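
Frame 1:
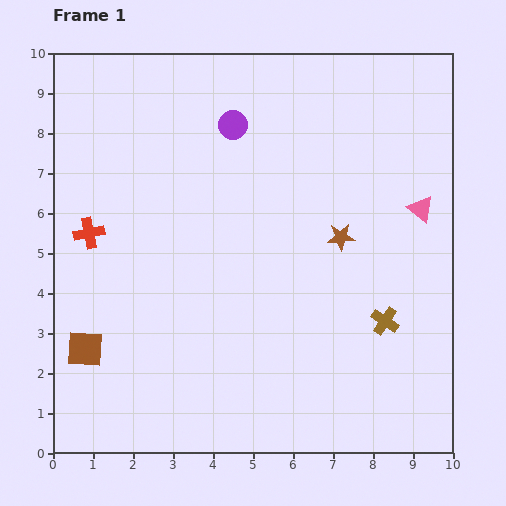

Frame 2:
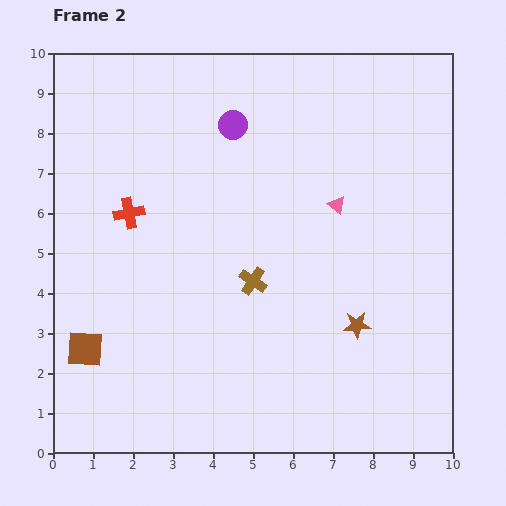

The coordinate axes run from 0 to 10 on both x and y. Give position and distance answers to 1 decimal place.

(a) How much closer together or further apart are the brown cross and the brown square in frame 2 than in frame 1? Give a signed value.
-3.0

Distance in frame 1: 7.5. Distance in frame 2: 4.5.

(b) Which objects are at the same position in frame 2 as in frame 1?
the purple circle, the brown square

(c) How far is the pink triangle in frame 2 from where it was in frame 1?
2.1

The pink triangle moved from (9.2, 6.1) to (7.1, 6.2), a distance of √(2.1² + 0.1²) ≈ 2.1.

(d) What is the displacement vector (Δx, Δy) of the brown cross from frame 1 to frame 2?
(-3.3, 1.0)

The brown cross was at (8.3, 3.3) in frame 1 and (5.0, 4.3) in frame 2.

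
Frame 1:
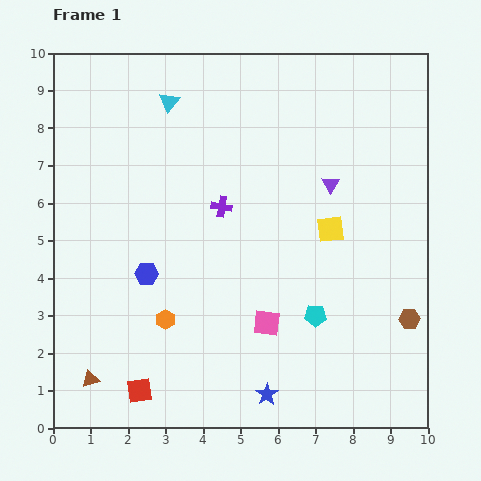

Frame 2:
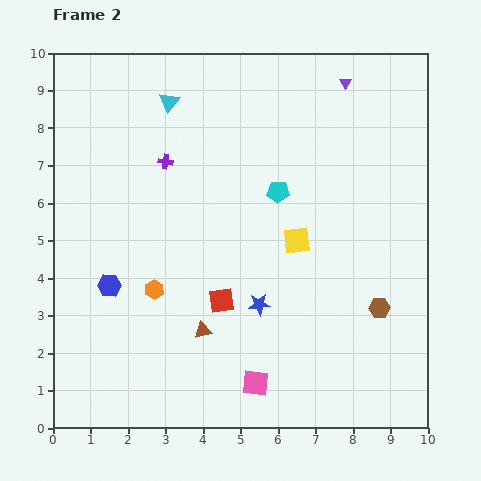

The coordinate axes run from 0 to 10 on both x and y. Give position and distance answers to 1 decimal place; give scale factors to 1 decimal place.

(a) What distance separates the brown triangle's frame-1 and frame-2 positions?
3.3

The brown triangle moved from (1.0, 1.3) to (4.0, 2.6), a distance of √(3.0² + 1.3²) ≈ 3.3.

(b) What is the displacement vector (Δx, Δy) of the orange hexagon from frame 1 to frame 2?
(-0.3, 0.8)

The orange hexagon was at (3.0, 2.9) in frame 1 and (2.7, 3.7) in frame 2.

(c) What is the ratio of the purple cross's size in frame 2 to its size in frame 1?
0.7×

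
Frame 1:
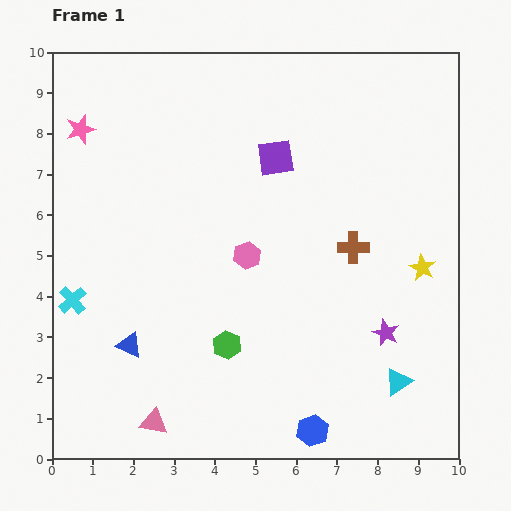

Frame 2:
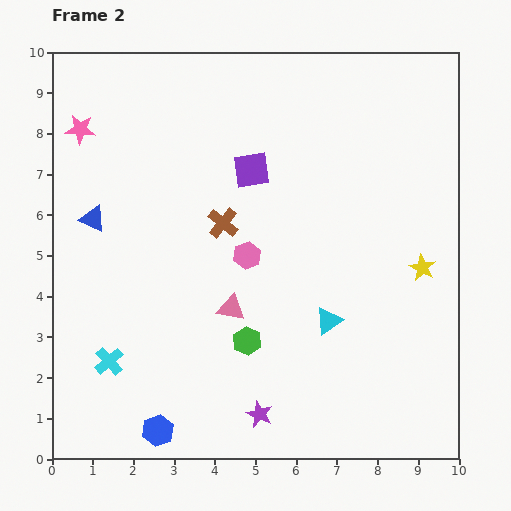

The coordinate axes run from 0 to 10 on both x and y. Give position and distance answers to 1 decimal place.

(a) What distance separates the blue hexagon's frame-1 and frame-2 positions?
3.8

The blue hexagon moved from (6.4, 0.7) to (2.6, 0.7), a distance of √(3.8² + 0.0²) ≈ 3.8.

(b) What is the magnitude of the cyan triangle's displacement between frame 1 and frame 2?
2.3

The cyan triangle moved from (8.5, 1.9) to (6.8, 3.4), a distance of √(1.7² + 1.5²) ≈ 2.3.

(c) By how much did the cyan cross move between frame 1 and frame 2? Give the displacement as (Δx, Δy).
(0.9, -1.5)

The cyan cross was at (0.5, 3.9) in frame 1 and (1.4, 2.4) in frame 2.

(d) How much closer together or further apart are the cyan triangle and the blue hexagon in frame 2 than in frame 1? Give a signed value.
+2.6

Distance in frame 1: 2.4. Distance in frame 2: 5.0.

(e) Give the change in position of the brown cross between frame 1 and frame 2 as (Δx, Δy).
(-3.2, 0.6)

The brown cross was at (7.4, 5.2) in frame 1 and (4.2, 5.8) in frame 2.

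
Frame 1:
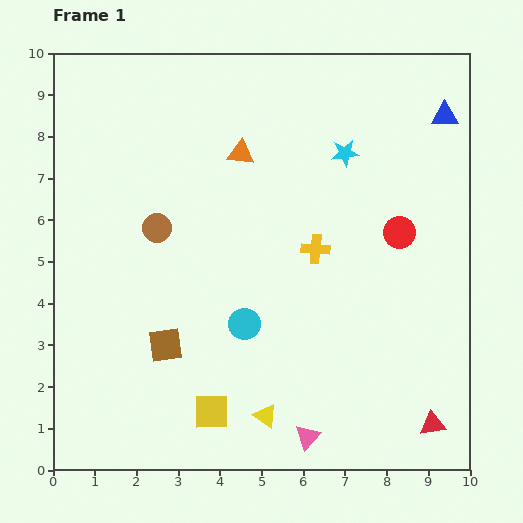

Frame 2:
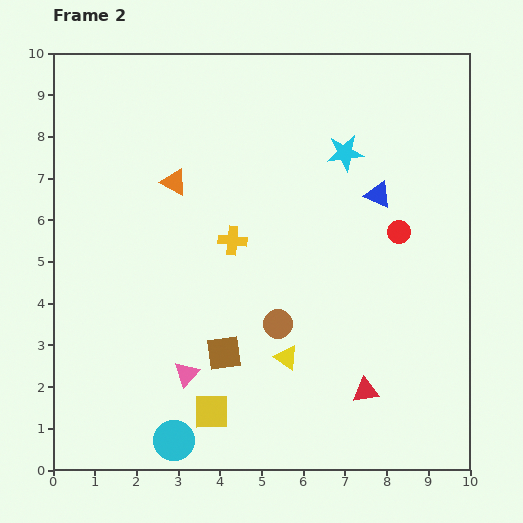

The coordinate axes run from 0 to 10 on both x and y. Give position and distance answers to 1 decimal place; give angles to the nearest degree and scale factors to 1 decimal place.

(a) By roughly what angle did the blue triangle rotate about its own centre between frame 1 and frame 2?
24° clockwise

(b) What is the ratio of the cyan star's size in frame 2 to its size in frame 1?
1.3×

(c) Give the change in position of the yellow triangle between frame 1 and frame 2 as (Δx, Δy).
(0.5, 1.4)

The yellow triangle was at (5.1, 1.3) in frame 1 and (5.6, 2.7) in frame 2.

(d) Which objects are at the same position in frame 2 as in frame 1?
the yellow square, the red circle, the cyan star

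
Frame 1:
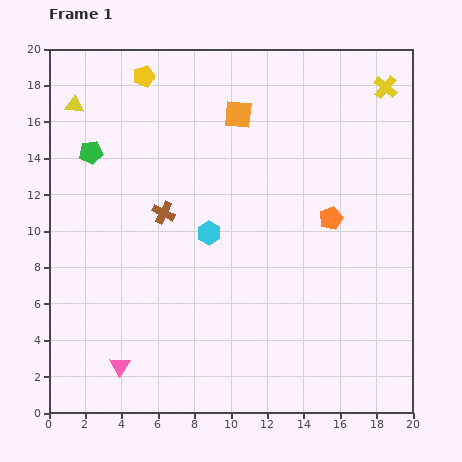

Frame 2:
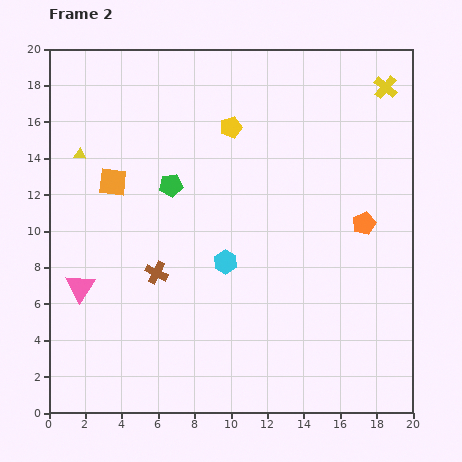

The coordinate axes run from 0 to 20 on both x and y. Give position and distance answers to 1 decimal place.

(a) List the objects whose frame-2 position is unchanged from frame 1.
the yellow cross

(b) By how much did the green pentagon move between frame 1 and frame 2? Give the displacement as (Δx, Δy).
(4.4, -1.8)

The green pentagon was at (2.3, 14.3) in frame 1 and (6.7, 12.5) in frame 2.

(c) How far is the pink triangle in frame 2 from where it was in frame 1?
4.8

The pink triangle moved from (3.9, 2.6) to (1.7, 6.9), a distance of √(2.2² + 4.3²) ≈ 4.8.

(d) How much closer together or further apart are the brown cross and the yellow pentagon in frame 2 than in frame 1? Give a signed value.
+1.4

Distance in frame 1: 7.6. Distance in frame 2: 9.0.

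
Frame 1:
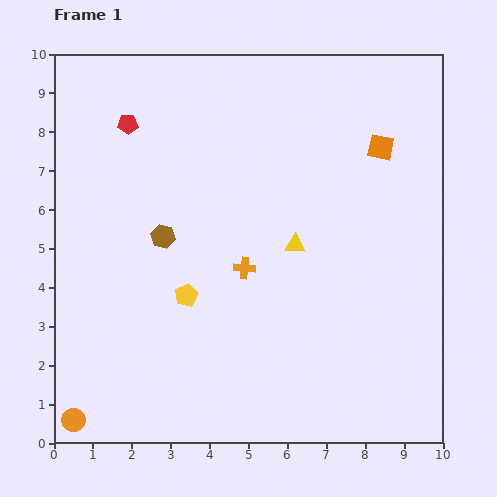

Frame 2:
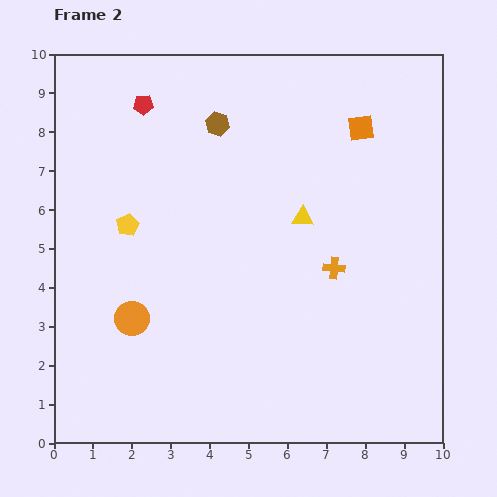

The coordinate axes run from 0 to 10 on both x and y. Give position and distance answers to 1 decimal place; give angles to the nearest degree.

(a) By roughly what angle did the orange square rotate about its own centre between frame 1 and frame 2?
20° counter-clockwise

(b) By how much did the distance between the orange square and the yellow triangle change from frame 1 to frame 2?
-0.6

Distance in frame 1: 3.3. Distance in frame 2: 2.7.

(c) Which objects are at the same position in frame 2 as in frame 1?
none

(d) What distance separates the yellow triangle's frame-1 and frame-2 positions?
0.7

The yellow triangle moved from (6.2, 5.1) to (6.4, 5.8), a distance of √(0.2² + 0.7²) ≈ 0.7.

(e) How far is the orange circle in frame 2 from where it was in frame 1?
3.0

The orange circle moved from (0.5, 0.6) to (2.0, 3.2), a distance of √(1.5² + 2.6²) ≈ 3.0.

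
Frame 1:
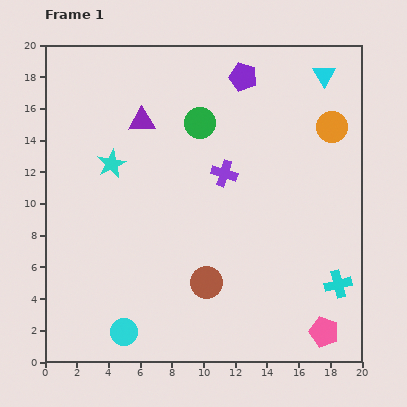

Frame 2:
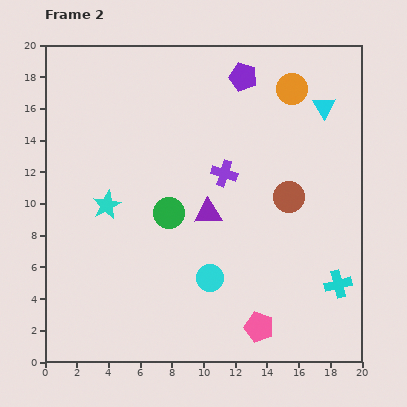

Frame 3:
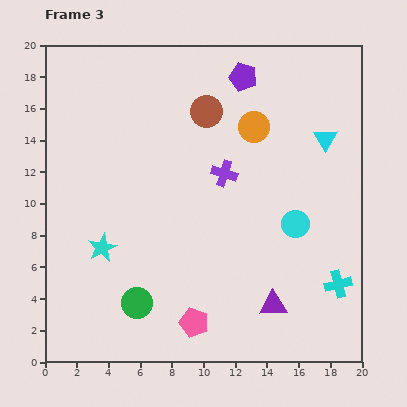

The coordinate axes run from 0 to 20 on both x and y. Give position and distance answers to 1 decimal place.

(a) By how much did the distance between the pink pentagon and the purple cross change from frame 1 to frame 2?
-1.9

Distance in frame 1: 11.8. Distance in frame 2: 9.9.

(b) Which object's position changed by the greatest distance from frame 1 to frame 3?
the purple triangle

(moved 14.3; next 12.8)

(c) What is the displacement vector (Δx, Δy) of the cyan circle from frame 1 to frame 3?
(10.8, 6.8)

The cyan circle was at (5.0, 1.9) in frame 1 and (15.8, 8.7) in frame 3.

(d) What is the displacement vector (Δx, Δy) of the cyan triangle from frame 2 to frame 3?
(0.1, -2.0)

The cyan triangle was at (17.6, 16.1) in frame 2 and (17.7, 14.1) in frame 3.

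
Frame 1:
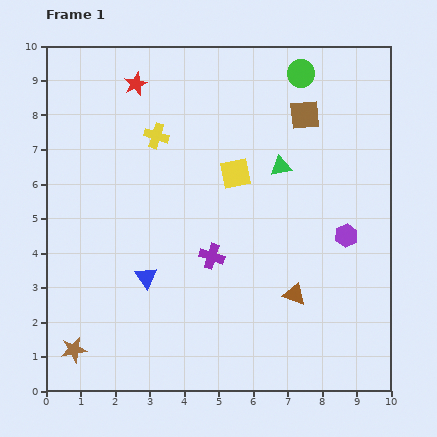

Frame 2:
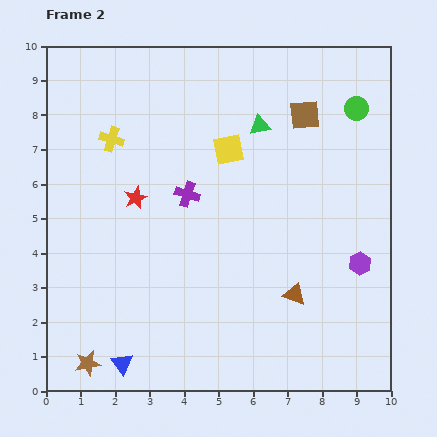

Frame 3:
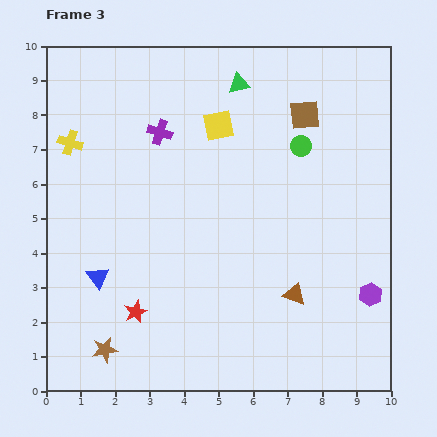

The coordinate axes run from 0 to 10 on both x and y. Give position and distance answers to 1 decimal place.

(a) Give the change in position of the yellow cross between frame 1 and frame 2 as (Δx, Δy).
(-1.3, -0.1)

The yellow cross was at (3.2, 7.4) in frame 1 and (1.9, 7.3) in frame 2.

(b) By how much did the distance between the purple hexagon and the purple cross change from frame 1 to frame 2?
+1.5

Distance in frame 1: 3.9. Distance in frame 2: 5.4.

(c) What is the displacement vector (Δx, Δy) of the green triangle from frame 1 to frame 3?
(-1.2, 2.4)

The green triangle was at (6.8, 6.5) in frame 1 and (5.6, 8.9) in frame 3.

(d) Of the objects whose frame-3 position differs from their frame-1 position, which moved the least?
the brown star

(moved 0.9)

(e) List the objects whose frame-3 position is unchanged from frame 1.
the brown triangle, the brown square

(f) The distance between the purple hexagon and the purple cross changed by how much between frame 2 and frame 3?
+2.3

Distance in frame 2: 5.4. Distance in frame 3: 7.7.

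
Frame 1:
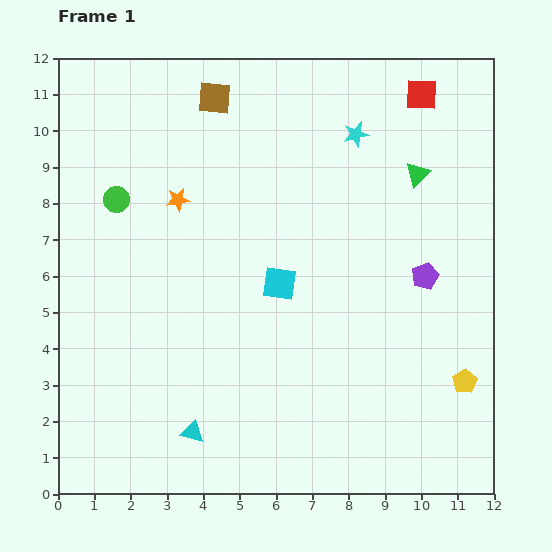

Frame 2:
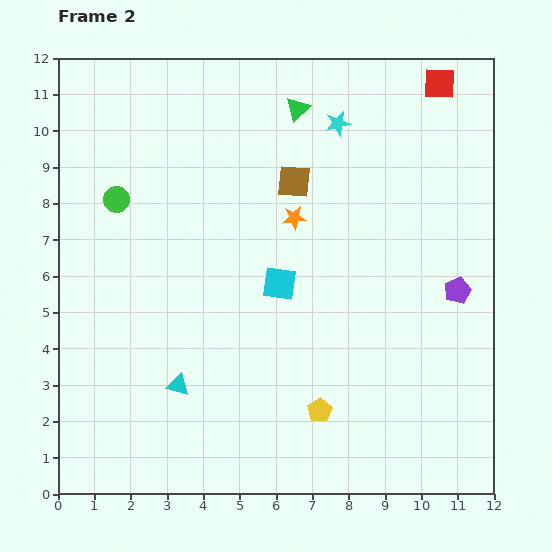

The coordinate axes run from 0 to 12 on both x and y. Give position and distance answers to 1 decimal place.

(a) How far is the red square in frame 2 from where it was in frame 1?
0.6

The red square moved from (10.0, 11.0) to (10.5, 11.3), a distance of √(0.5² + 0.3²) ≈ 0.6.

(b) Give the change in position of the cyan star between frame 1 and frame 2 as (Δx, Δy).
(-0.5, 0.3)

The cyan star was at (8.2, 9.9) in frame 1 and (7.7, 10.2) in frame 2.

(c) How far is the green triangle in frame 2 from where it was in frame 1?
3.8

The green triangle moved from (9.9, 8.8) to (6.6, 10.6), a distance of √(3.3² + 1.8²) ≈ 3.8.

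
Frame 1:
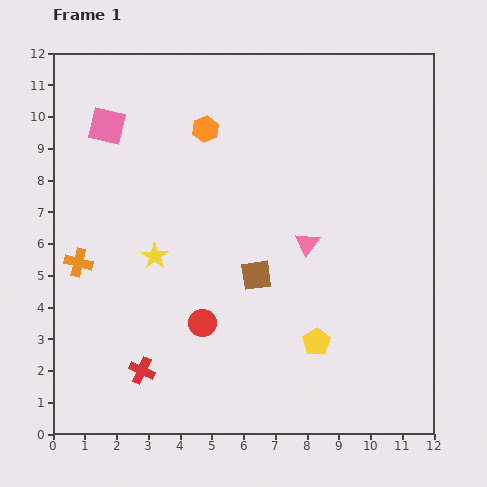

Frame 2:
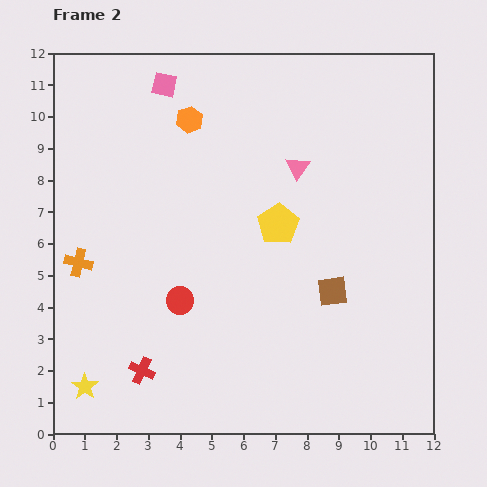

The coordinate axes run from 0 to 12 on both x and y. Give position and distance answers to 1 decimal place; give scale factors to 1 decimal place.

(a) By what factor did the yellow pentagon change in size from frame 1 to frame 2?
1.5×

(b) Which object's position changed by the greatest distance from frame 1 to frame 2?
the yellow star

(moved 4.7; next 3.9)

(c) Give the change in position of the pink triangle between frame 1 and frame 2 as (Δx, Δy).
(-0.3, 2.4)

The pink triangle was at (8.0, 6.0) in frame 1 and (7.7, 8.4) in frame 2.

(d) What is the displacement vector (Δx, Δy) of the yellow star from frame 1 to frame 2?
(-2.2, -4.1)

The yellow star was at (3.2, 5.6) in frame 1 and (1.0, 1.5) in frame 2.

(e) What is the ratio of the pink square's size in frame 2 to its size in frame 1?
0.7×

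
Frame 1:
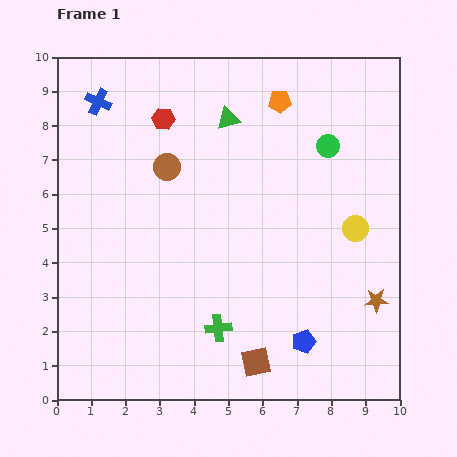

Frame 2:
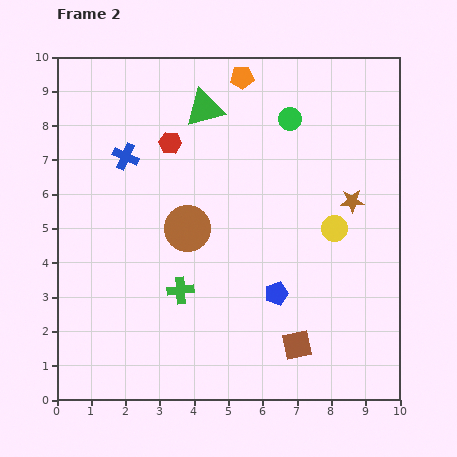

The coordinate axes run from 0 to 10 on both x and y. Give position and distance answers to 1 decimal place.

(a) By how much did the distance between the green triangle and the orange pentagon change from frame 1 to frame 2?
-0.2

Distance in frame 1: 1.6. Distance in frame 2: 1.4.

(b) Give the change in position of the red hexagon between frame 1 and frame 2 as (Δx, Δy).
(0.2, -0.7)

The red hexagon was at (3.1, 8.2) in frame 1 and (3.3, 7.5) in frame 2.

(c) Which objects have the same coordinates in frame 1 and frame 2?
none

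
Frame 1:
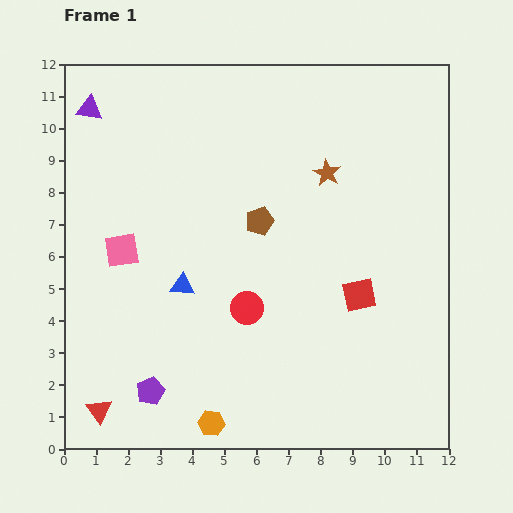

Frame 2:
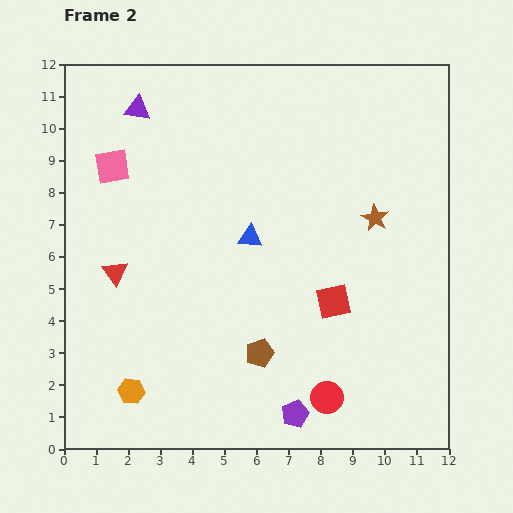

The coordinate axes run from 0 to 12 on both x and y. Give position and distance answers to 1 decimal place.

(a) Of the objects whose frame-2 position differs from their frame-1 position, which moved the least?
the red square

(moved 0.8)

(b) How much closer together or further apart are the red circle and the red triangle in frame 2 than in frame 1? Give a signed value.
+2.1

Distance in frame 1: 5.6. Distance in frame 2: 7.7.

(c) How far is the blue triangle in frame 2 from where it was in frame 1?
2.6

The blue triangle moved from (3.7, 5.1) to (5.8, 6.6), a distance of √(2.1² + 1.5²) ≈ 2.6.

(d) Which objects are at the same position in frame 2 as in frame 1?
none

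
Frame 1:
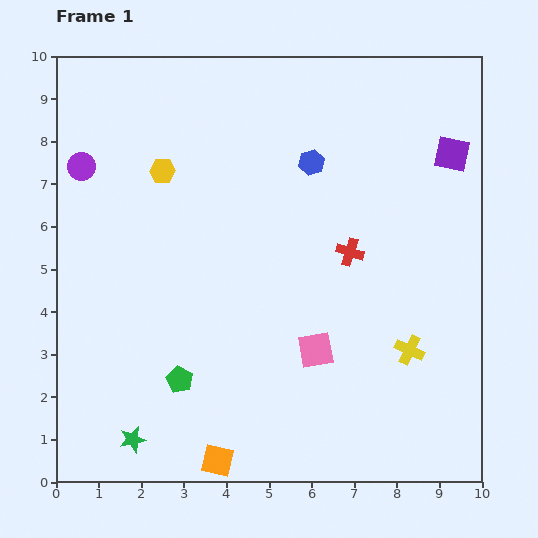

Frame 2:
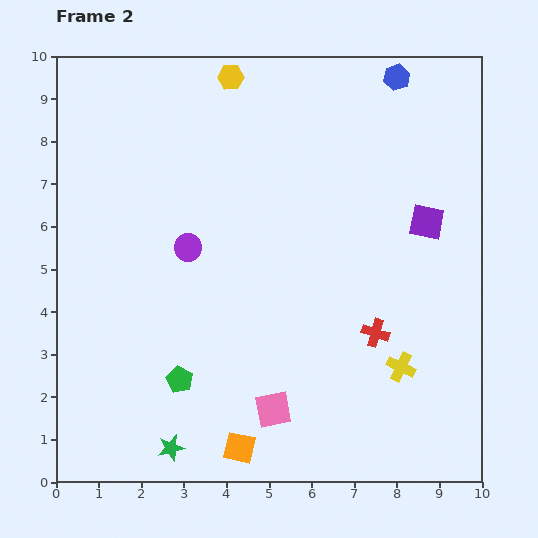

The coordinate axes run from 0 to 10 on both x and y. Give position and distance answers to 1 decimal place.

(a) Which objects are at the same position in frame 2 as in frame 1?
the green pentagon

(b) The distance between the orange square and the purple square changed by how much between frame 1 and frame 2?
-2.2

Distance in frame 1: 9.1. Distance in frame 2: 6.9.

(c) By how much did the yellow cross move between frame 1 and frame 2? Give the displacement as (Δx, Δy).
(-0.2, -0.4)

The yellow cross was at (8.3, 3.1) in frame 1 and (8.1, 2.7) in frame 2.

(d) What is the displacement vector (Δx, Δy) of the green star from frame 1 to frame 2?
(0.9, -0.2)

The green star was at (1.8, 1.0) in frame 1 and (2.7, 0.8) in frame 2.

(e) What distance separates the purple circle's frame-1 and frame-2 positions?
3.1

The purple circle moved from (0.6, 7.4) to (3.1, 5.5), a distance of √(2.5² + 1.9²) ≈ 3.1.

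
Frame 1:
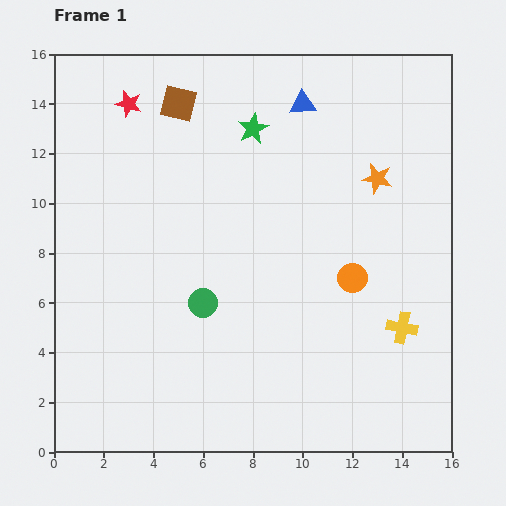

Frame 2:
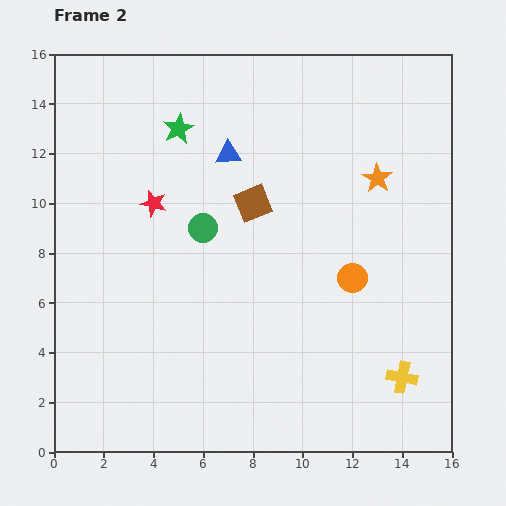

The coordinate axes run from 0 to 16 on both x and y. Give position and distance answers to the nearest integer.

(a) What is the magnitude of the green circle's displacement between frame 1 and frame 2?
3

The green circle moved from (6, 6) to (6, 9), a distance of √(0² + 3²) ≈ 3.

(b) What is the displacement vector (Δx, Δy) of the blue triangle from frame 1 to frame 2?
(-3, -2)

The blue triangle was at (10, 14) in frame 1 and (7, 12) in frame 2.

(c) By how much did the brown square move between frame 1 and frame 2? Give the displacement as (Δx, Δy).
(3, -4)

The brown square was at (5, 14) in frame 1 and (8, 10) in frame 2.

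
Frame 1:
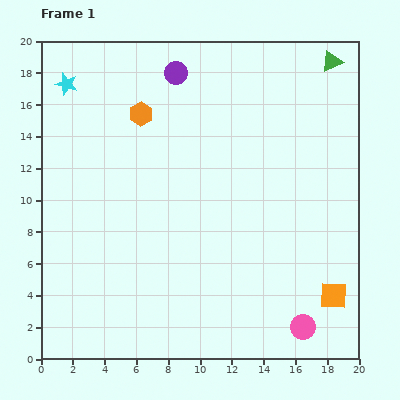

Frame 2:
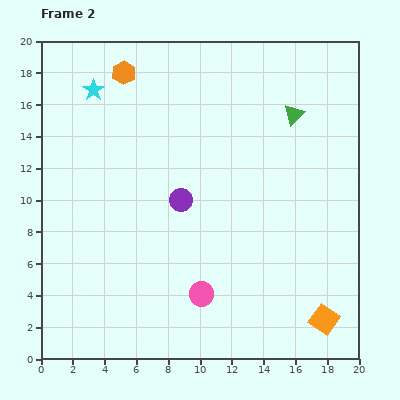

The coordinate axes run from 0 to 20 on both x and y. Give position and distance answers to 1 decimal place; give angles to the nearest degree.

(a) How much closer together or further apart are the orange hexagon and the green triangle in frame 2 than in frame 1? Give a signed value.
-1.4

Distance in frame 1: 12.4. Distance in frame 2: 11.0.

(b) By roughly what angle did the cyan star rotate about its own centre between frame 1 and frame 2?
19° clockwise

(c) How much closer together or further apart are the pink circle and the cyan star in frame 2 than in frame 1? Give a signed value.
-6.9

Distance in frame 1: 21.4. Distance in frame 2: 14.5.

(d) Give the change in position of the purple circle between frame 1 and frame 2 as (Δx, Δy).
(0.3, -8.0)

The purple circle was at (8.5, 18.0) in frame 1 and (8.8, 10.0) in frame 2.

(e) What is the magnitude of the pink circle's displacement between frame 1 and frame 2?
6.7

The pink circle moved from (16.5, 2.0) to (10.1, 4.1), a distance of √(6.4² + 2.1²) ≈ 6.7.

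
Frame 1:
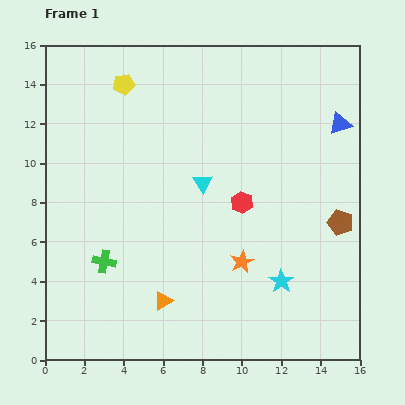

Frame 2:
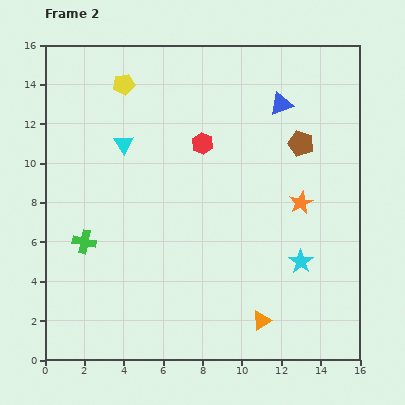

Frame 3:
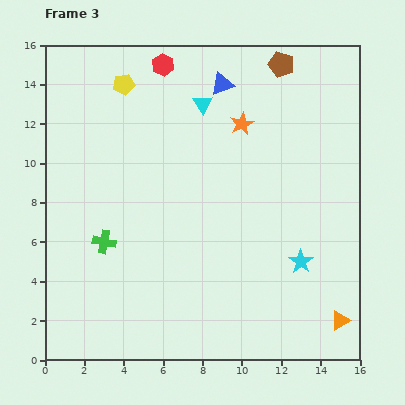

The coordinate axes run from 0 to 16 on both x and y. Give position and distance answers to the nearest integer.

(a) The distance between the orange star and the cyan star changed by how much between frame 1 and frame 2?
+1

Distance in frame 1: 2. Distance in frame 2: 3.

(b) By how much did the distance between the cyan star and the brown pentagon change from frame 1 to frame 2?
+2

Distance in frame 1: 4. Distance in frame 2: 6.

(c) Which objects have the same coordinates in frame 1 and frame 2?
the yellow pentagon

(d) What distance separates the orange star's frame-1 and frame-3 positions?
7

The orange star moved from (10, 5) to (10, 12), a distance of √(0² + 7²) ≈ 7.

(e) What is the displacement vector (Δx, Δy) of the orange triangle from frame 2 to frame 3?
(4, 0)

The orange triangle was at (11, 2) in frame 2 and (15, 2) in frame 3.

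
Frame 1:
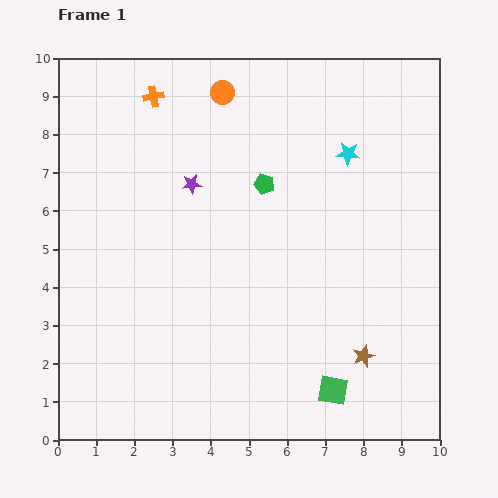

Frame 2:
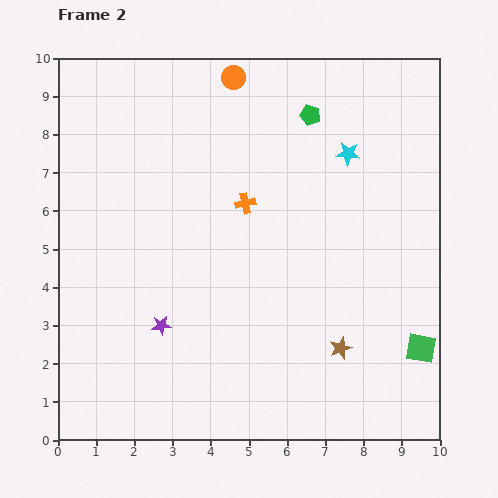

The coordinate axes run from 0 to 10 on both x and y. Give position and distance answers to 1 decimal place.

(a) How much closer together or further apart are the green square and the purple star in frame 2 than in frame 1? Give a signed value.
+0.3

Distance in frame 1: 6.5. Distance in frame 2: 6.8.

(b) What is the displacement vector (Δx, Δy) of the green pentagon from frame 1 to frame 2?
(1.2, 1.8)

The green pentagon was at (5.4, 6.7) in frame 1 and (6.6, 8.5) in frame 2.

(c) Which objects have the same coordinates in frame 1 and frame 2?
the cyan star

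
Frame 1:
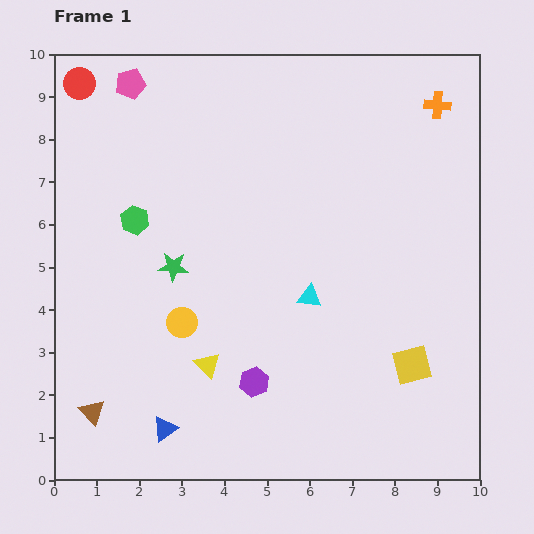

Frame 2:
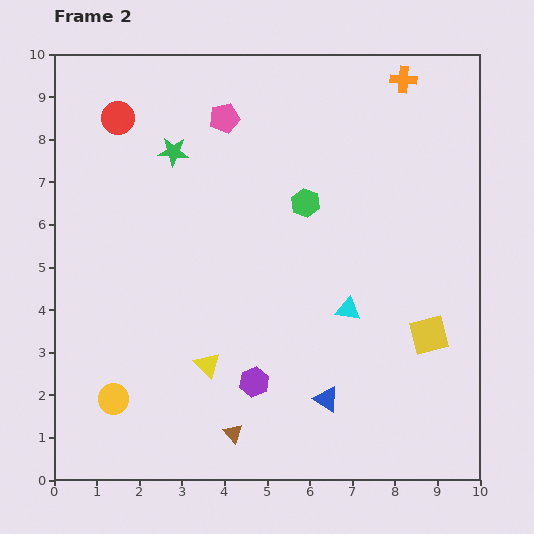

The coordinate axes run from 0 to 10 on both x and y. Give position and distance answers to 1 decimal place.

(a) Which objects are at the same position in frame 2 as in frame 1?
the yellow triangle, the purple hexagon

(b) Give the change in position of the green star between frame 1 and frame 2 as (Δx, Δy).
(0.0, 2.7)

The green star was at (2.8, 5.0) in frame 1 and (2.8, 7.7) in frame 2.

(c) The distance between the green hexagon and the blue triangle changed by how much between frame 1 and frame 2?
-0.3

Distance in frame 1: 4.9. Distance in frame 2: 4.6.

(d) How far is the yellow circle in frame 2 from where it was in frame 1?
2.4

The yellow circle moved from (3.0, 3.7) to (1.4, 1.9), a distance of √(1.6² + 1.8²) ≈ 2.4.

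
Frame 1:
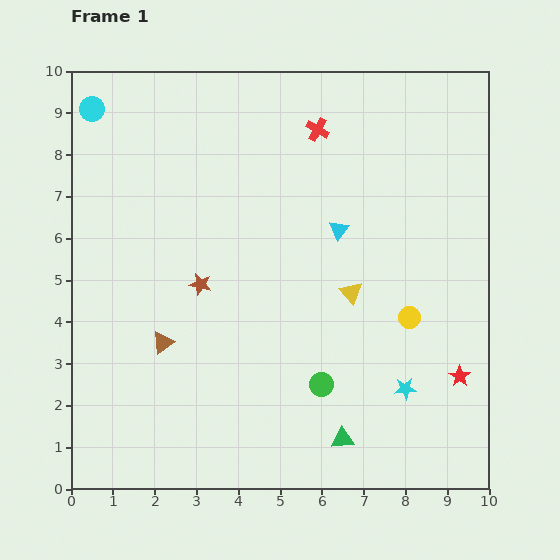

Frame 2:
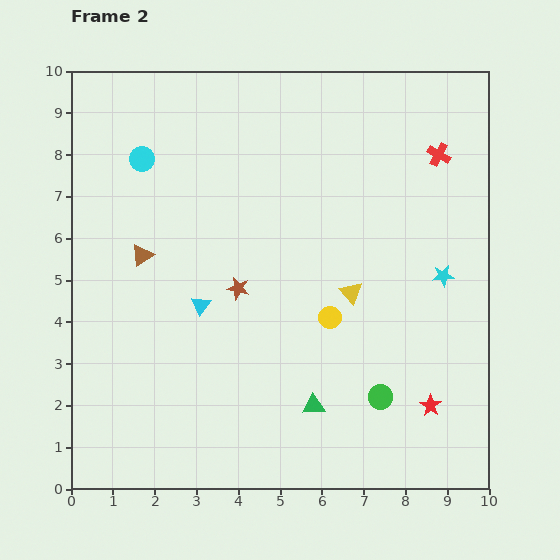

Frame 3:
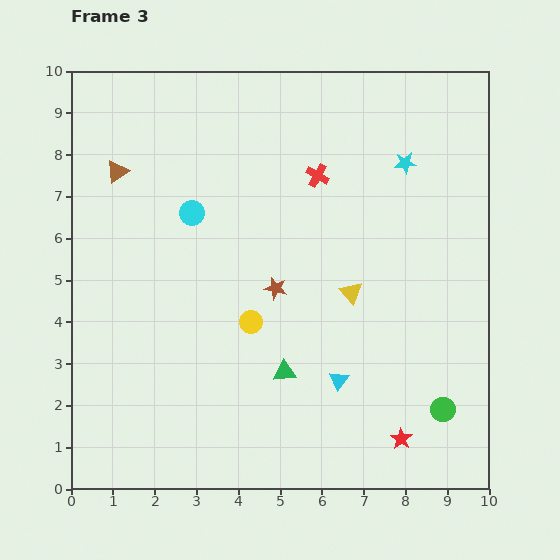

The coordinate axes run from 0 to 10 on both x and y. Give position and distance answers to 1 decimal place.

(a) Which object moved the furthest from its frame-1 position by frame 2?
the cyan triangle

(moved 3.8; next 3.0)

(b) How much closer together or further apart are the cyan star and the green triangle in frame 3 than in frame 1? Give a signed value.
+3.9

Distance in frame 1: 1.9. Distance in frame 3: 5.8.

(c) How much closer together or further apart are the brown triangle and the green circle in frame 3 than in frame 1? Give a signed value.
+5.8

Distance in frame 1: 3.9. Distance in frame 3: 9.7.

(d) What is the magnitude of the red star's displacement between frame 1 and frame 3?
2.1

The red star moved from (9.3, 2.7) to (7.9, 1.2), a distance of √(1.4² + 1.5²) ≈ 2.1.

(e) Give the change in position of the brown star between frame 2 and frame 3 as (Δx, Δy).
(0.9, 0.0)

The brown star was at (4.0, 4.8) in frame 2 and (4.9, 4.8) in frame 3.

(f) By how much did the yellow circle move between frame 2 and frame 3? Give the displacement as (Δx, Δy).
(-1.9, -0.1)

The yellow circle was at (6.2, 4.1) in frame 2 and (4.3, 4.0) in frame 3.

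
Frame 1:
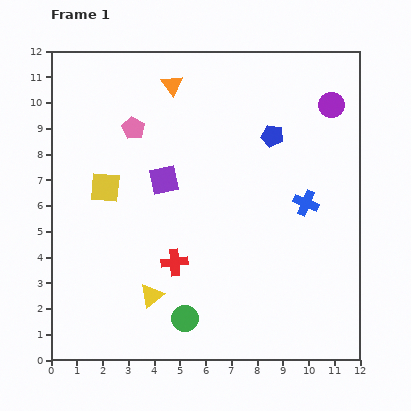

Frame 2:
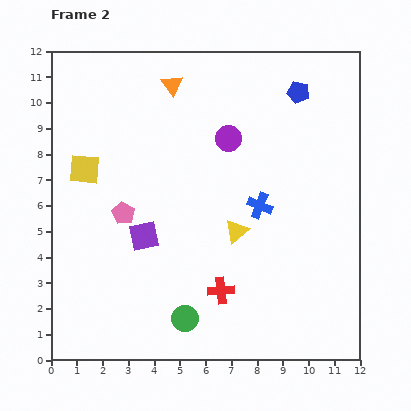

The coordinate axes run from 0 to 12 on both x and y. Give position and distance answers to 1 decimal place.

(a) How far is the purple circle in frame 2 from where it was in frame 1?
4.2

The purple circle moved from (10.9, 9.9) to (6.9, 8.6), a distance of √(4.0² + 1.3²) ≈ 4.2.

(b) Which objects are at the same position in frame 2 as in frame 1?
the orange triangle, the green circle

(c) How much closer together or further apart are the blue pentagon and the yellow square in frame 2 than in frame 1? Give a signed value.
+2.0

Distance in frame 1: 6.8. Distance in frame 2: 8.8.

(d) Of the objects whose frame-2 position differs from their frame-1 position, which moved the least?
the yellow square

(moved 1.1)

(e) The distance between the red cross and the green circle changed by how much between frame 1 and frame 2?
-0.4

Distance in frame 1: 2.2. Distance in frame 2: 1.8.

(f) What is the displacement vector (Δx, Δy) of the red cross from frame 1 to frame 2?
(1.8, -1.1)

The red cross was at (4.8, 3.8) in frame 1 and (6.6, 2.7) in frame 2.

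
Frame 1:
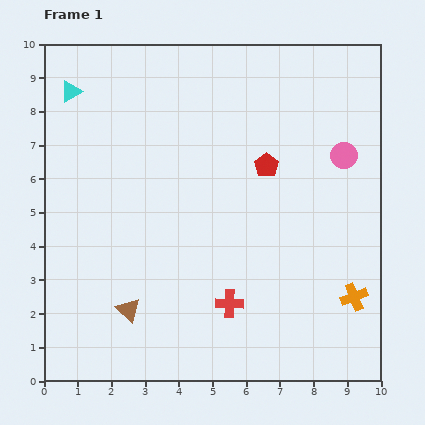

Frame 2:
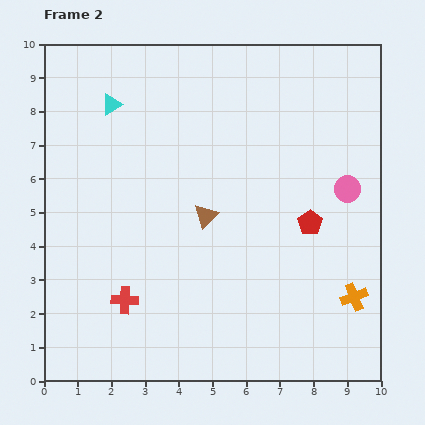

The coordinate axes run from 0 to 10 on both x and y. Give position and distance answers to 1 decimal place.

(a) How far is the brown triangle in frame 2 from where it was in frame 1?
3.6

The brown triangle moved from (2.5, 2.1) to (4.8, 4.9), a distance of √(2.3² + 2.8²) ≈ 3.6.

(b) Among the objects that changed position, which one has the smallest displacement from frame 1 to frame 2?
the pink circle

(moved 1.0)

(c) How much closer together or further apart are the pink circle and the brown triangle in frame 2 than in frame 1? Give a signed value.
-3.6

Distance in frame 1: 7.9. Distance in frame 2: 4.3.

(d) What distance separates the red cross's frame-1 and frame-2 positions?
3.1

The red cross moved from (5.5, 2.3) to (2.4, 2.4), a distance of √(3.1² + 0.1²) ≈ 3.1.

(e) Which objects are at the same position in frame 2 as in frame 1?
the orange cross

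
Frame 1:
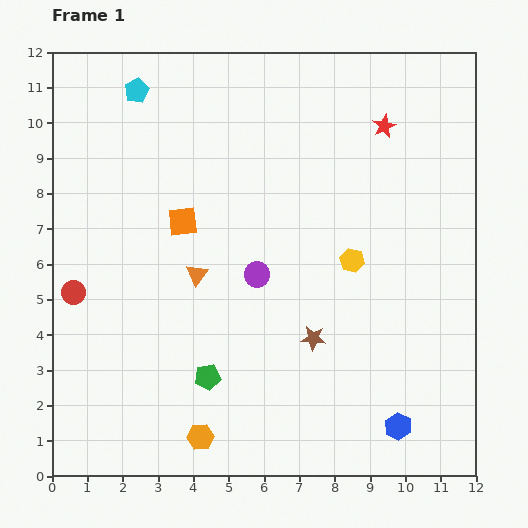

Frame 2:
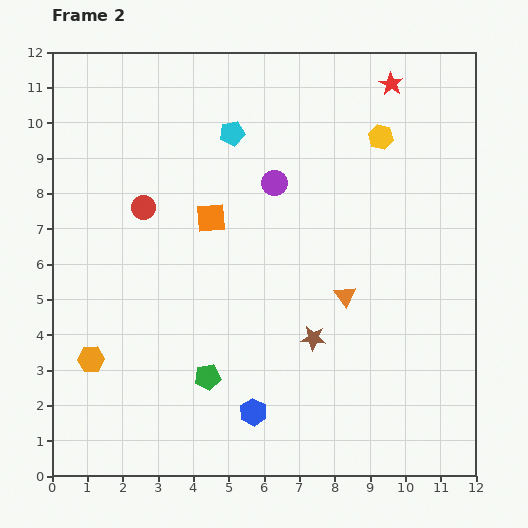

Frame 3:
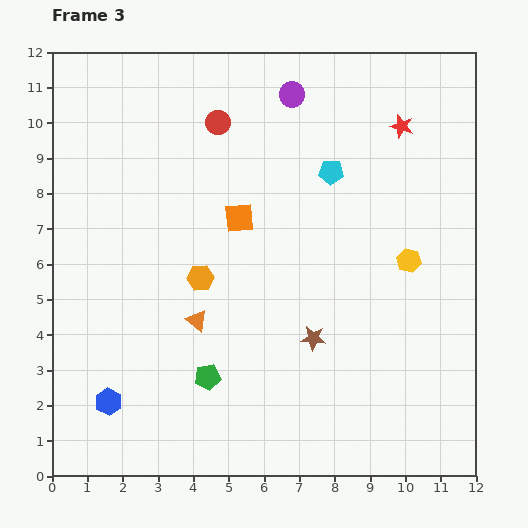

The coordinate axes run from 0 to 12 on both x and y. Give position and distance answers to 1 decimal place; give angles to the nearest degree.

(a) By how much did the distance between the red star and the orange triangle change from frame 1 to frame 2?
-0.7

Distance in frame 1: 6.8. Distance in frame 2: 6.1.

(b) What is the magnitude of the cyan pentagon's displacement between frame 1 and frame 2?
3.0

The cyan pentagon moved from (2.4, 10.9) to (5.1, 9.7), a distance of √(2.7² + 1.2²) ≈ 3.0.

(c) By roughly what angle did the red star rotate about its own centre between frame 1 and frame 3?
31° counter-clockwise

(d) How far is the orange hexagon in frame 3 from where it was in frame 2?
3.9

The orange hexagon moved from (1.1, 3.3) to (4.2, 5.6), a distance of √(3.1² + 2.3²) ≈ 3.9.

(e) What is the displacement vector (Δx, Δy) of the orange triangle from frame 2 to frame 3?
(-4.2, -0.7)

The orange triangle was at (8.3, 5.1) in frame 2 and (4.1, 4.4) in frame 3.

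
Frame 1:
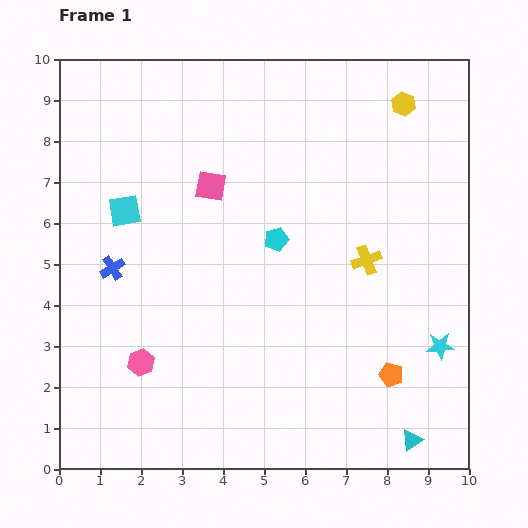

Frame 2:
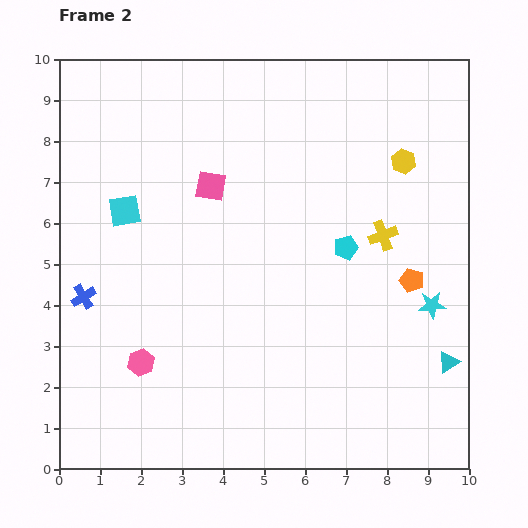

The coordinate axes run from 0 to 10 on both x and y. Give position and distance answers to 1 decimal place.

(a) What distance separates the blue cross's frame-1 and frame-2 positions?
1.0

The blue cross moved from (1.3, 4.9) to (0.6, 4.2), a distance of √(0.7² + 0.7²) ≈ 1.0.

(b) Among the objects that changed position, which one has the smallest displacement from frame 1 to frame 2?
the yellow cross

(moved 0.7)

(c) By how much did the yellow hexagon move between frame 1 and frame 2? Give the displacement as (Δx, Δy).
(0.0, -1.4)

The yellow hexagon was at (8.4, 8.9) in frame 1 and (8.4, 7.5) in frame 2.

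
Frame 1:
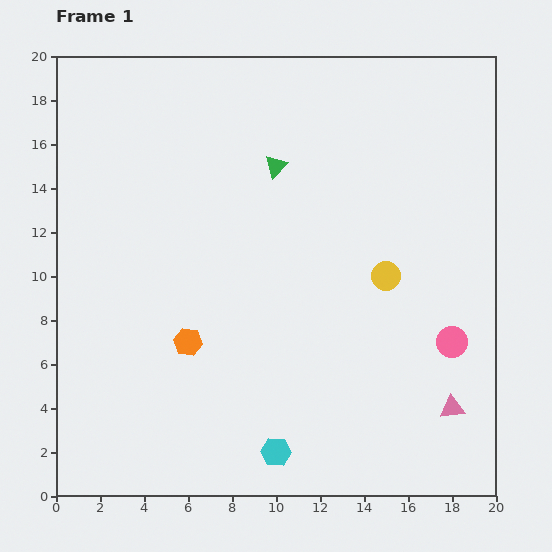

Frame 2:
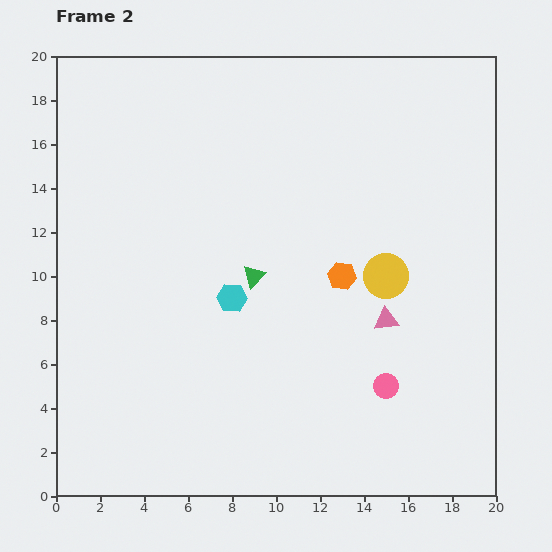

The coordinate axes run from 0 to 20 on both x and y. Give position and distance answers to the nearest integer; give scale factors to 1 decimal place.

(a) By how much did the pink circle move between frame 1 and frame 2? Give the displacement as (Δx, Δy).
(-3, -2)

The pink circle was at (18, 7) in frame 1 and (15, 5) in frame 2.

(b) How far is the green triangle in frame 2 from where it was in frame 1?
5

The green triangle moved from (10, 15) to (9, 10), a distance of √(1² + 5²) ≈ 5.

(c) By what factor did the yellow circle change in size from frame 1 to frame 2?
1.5×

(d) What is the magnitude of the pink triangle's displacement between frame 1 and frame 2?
5

The pink triangle moved from (18, 4) to (15, 8), a distance of √(3² + 4²) ≈ 5.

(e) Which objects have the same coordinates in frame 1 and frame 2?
the yellow circle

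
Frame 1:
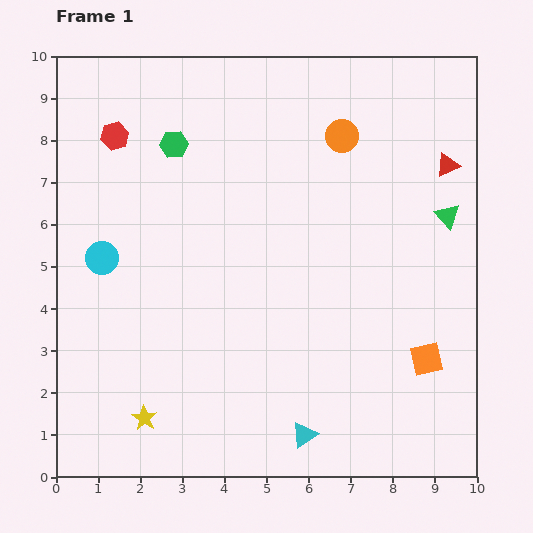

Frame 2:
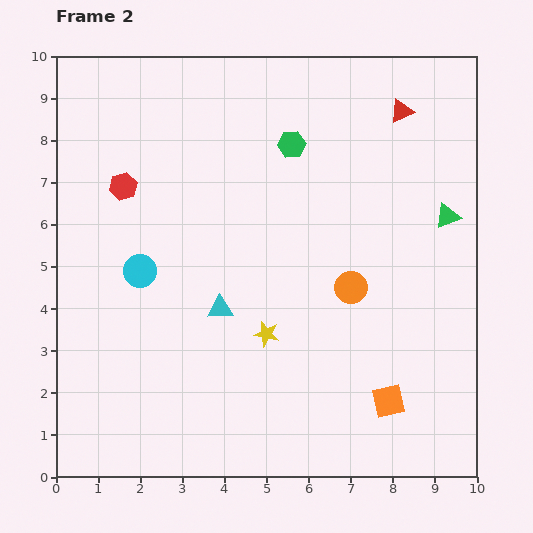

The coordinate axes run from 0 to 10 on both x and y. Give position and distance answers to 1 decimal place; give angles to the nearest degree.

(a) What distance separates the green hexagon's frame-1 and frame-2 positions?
2.8

The green hexagon moved from (2.8, 7.9) to (5.6, 7.9), a distance of √(2.8² + 0.0²) ≈ 2.8.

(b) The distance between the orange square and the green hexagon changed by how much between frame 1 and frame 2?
-1.4

Distance in frame 1: 7.9. Distance in frame 2: 6.5.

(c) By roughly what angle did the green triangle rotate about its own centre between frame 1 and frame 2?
51° clockwise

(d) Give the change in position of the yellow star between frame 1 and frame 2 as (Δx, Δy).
(2.9, 2.0)

The yellow star was at (2.1, 1.4) in frame 1 and (5.0, 3.4) in frame 2.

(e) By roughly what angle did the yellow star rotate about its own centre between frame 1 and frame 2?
19° counter-clockwise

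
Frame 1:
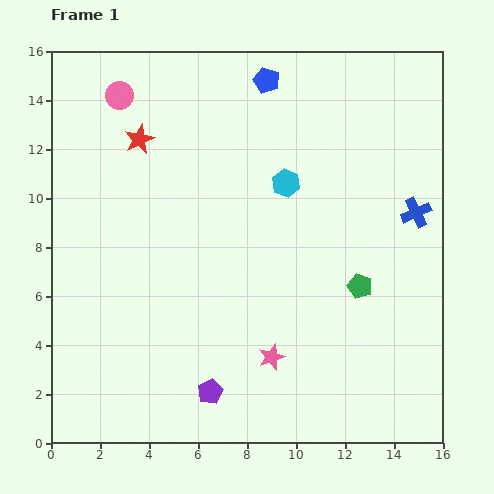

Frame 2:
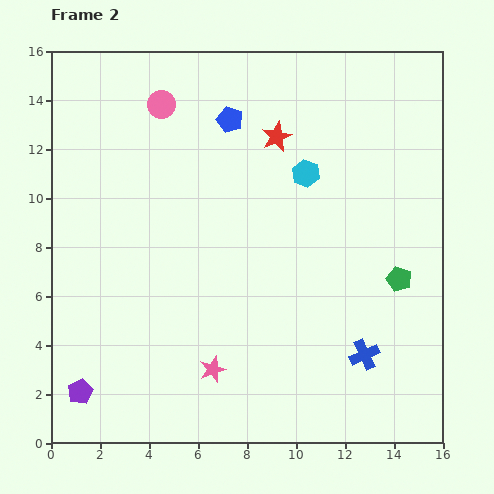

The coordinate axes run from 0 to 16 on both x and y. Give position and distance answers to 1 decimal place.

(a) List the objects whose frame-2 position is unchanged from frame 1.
none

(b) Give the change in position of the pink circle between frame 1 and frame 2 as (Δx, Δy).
(1.7, -0.4)

The pink circle was at (2.8, 14.2) in frame 1 and (4.5, 13.8) in frame 2.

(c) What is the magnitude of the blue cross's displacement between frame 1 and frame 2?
6.2

The blue cross moved from (14.9, 9.4) to (12.8, 3.6), a distance of √(2.1² + 5.8²) ≈ 6.2.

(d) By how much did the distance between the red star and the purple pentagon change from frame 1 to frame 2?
+2.4

Distance in frame 1: 10.7. Distance in frame 2: 13.1.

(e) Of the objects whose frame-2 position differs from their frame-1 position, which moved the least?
the cyan hexagon

(moved 0.9)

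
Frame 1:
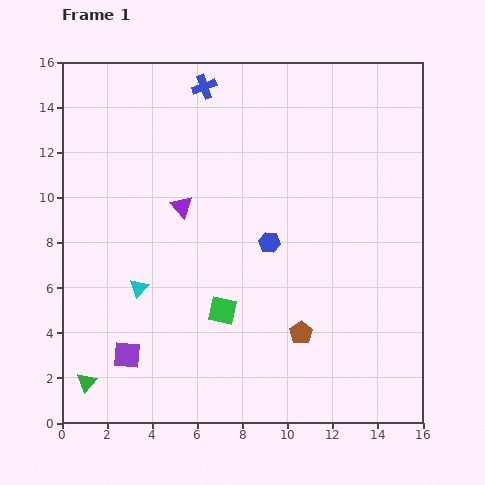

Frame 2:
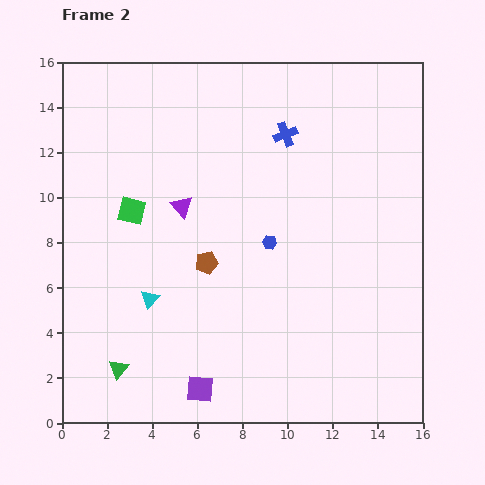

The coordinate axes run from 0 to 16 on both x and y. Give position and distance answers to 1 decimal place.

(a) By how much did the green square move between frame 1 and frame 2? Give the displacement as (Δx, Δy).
(-4.0, 4.4)

The green square was at (7.1, 5.0) in frame 1 and (3.1, 9.4) in frame 2.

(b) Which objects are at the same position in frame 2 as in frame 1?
the blue hexagon, the purple triangle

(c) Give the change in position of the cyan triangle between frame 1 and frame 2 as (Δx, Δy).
(0.5, -0.5)

The cyan triangle was at (3.4, 6.0) in frame 1 and (3.9, 5.5) in frame 2.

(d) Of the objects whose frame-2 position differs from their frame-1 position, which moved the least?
the cyan triangle

(moved 0.7)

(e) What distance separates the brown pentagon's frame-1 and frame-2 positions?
5.2

The brown pentagon moved from (10.6, 4.0) to (6.4, 7.1), a distance of √(4.2² + 3.1²) ≈ 5.2.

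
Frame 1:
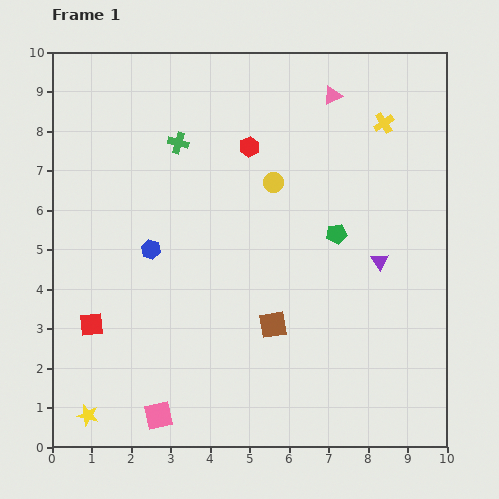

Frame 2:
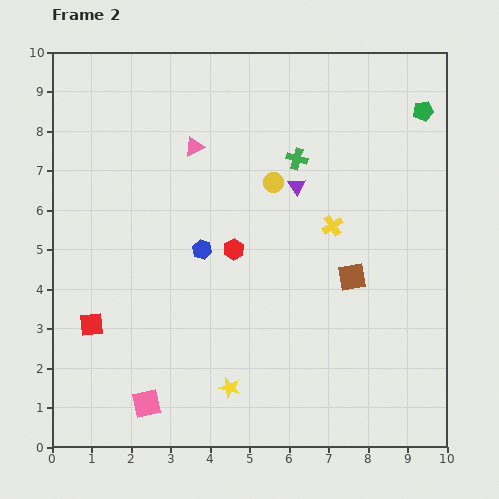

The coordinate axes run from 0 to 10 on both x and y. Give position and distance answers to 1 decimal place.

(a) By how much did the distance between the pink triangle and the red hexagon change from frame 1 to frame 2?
+0.3

Distance in frame 1: 2.5. Distance in frame 2: 2.8.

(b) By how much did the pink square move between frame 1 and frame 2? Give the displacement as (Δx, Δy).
(-0.3, 0.3)

The pink square was at (2.7, 0.8) in frame 1 and (2.4, 1.1) in frame 2.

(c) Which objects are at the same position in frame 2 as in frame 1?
the yellow circle, the red square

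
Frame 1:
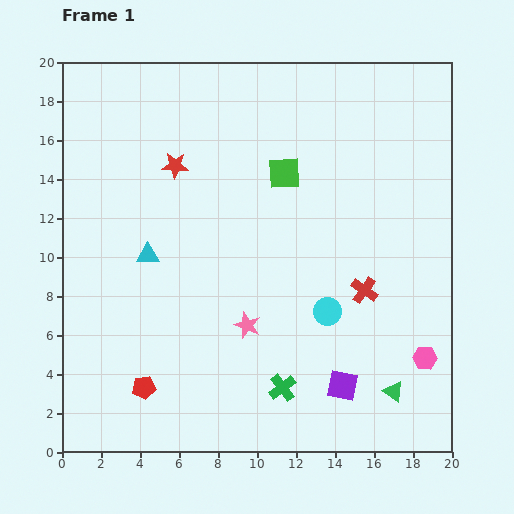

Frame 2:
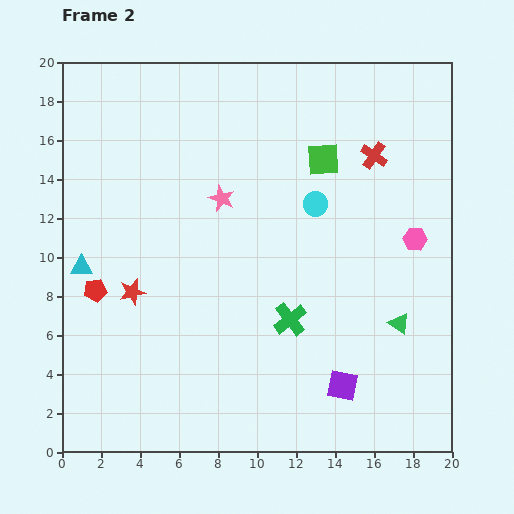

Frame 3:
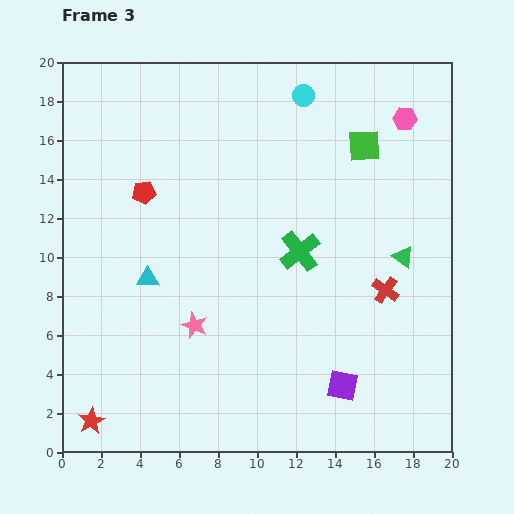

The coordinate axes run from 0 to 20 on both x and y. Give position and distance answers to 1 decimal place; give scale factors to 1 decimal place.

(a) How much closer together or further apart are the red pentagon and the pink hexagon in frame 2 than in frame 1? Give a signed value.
+2.1

Distance in frame 1: 14.5. Distance in frame 2: 16.6.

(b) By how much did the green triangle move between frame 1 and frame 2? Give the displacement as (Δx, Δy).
(0.3, 3.5)

The green triangle was at (17.0, 3.1) in frame 1 and (17.3, 6.6) in frame 2.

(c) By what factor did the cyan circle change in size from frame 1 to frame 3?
0.8×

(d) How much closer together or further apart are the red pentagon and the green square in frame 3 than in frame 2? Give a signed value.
-1.9

Distance in frame 2: 13.5. Distance in frame 3: 11.6.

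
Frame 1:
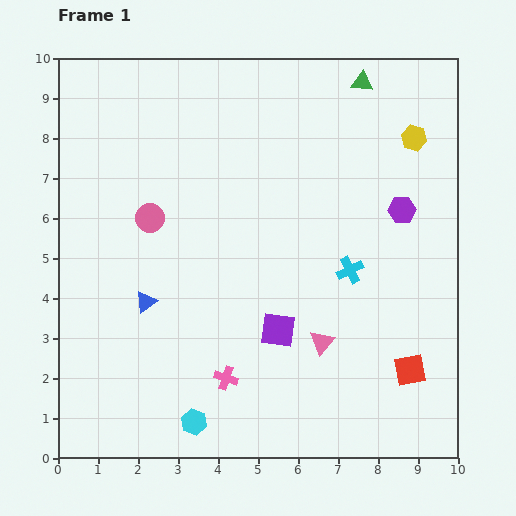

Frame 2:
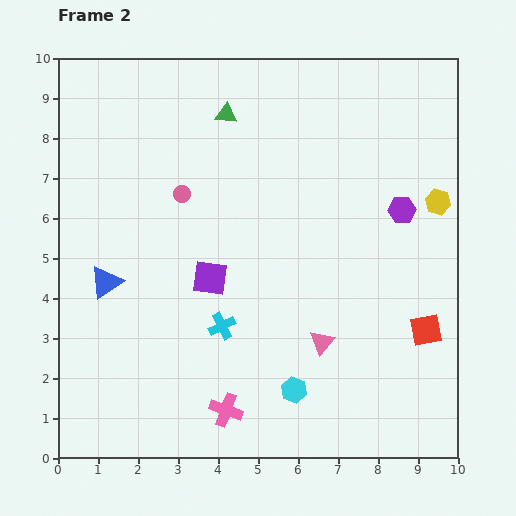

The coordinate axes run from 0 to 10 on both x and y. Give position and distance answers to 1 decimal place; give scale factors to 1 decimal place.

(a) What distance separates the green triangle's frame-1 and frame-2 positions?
3.5

The green triangle moved from (7.6, 9.4) to (4.2, 8.6), a distance of √(3.4² + 0.8²) ≈ 3.5.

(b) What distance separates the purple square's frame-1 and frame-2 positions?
2.1

The purple square moved from (5.5, 3.2) to (3.8, 4.5), a distance of √(1.7² + 1.3²) ≈ 2.1.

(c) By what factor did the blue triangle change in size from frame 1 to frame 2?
1.5×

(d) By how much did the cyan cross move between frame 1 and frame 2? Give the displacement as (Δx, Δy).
(-3.2, -1.4)

The cyan cross was at (7.3, 4.7) in frame 1 and (4.1, 3.3) in frame 2.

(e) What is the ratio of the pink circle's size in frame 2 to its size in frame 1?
0.6×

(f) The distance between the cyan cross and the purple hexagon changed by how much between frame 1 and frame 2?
+3.4

Distance in frame 1: 2.0. Distance in frame 2: 5.4.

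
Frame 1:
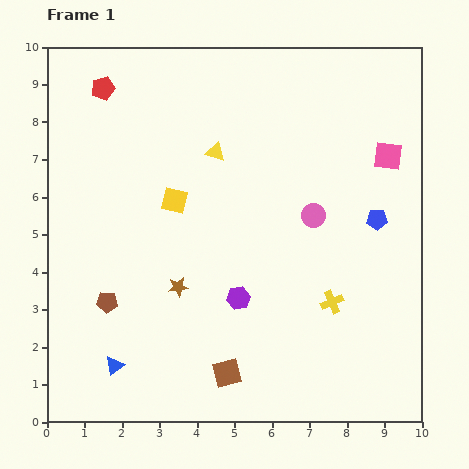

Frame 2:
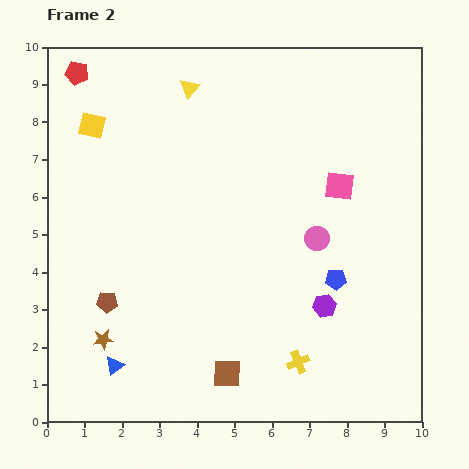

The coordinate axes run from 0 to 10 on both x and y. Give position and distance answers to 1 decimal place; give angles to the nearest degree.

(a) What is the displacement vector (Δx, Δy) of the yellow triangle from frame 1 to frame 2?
(-0.7, 1.7)

The yellow triangle was at (4.5, 7.2) in frame 1 and (3.8, 8.9) in frame 2.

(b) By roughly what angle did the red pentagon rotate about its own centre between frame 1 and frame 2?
27° clockwise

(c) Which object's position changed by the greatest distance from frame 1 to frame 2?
the yellow square

(moved 3.0; next 2.4)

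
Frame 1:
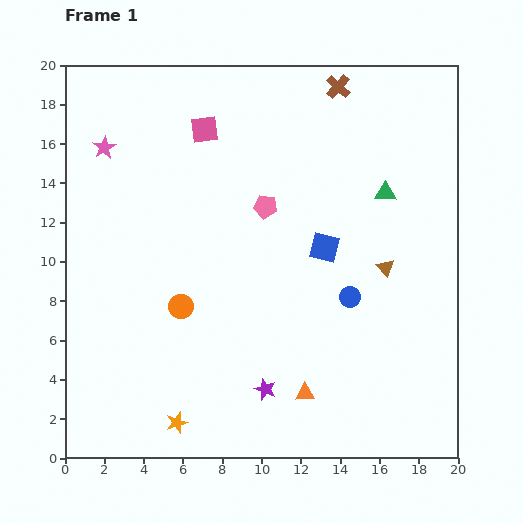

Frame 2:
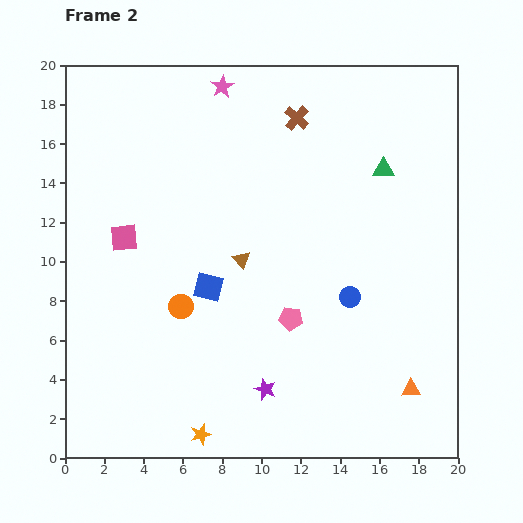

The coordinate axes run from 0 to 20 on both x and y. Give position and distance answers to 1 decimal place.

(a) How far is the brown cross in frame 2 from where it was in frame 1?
2.6

The brown cross moved from (13.9, 18.9) to (11.8, 17.3), a distance of √(2.1² + 1.6²) ≈ 2.6.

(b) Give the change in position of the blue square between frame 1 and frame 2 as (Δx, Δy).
(-5.9, -2.0)

The blue square was at (13.2, 10.7) in frame 1 and (7.3, 8.7) in frame 2.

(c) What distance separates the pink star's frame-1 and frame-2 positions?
6.8

The pink star moved from (2.0, 15.8) to (8.0, 18.9), a distance of √(6.0² + 3.1²) ≈ 6.8.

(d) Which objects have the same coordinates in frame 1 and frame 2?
the purple star, the orange circle, the blue circle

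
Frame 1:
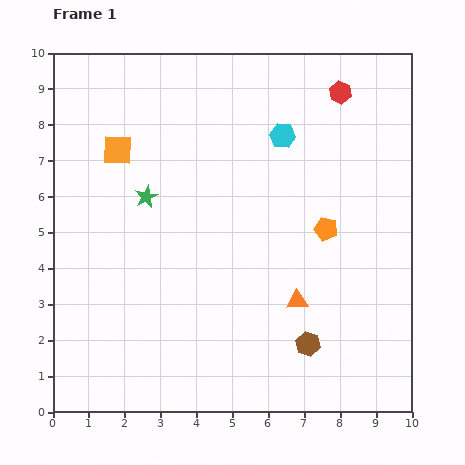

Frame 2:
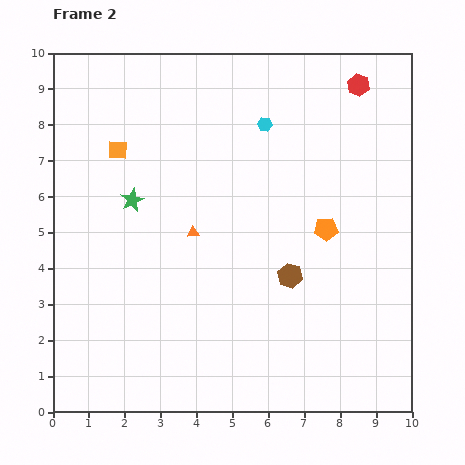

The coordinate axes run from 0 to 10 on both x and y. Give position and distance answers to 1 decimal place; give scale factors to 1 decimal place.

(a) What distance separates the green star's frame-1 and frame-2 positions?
0.4

The green star moved from (2.6, 6.0) to (2.2, 5.9), a distance of √(0.4² + 0.1²) ≈ 0.4.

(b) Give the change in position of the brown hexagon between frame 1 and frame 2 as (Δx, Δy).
(-0.5, 1.9)

The brown hexagon was at (7.1, 1.9) in frame 1 and (6.6, 3.8) in frame 2.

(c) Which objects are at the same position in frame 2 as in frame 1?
the orange pentagon, the orange square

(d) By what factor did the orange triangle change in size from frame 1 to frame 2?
0.6×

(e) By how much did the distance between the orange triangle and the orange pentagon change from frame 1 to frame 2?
+1.5

Distance in frame 1: 2.2. Distance in frame 2: 3.7.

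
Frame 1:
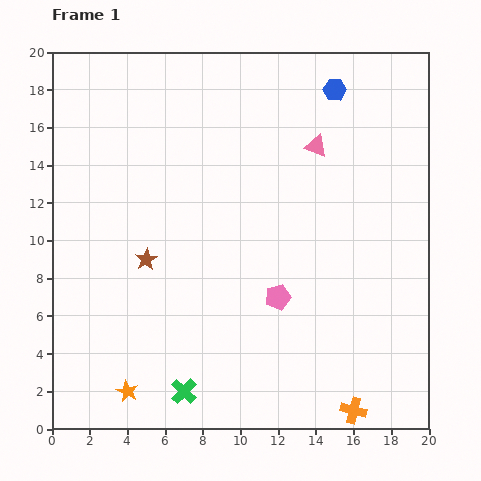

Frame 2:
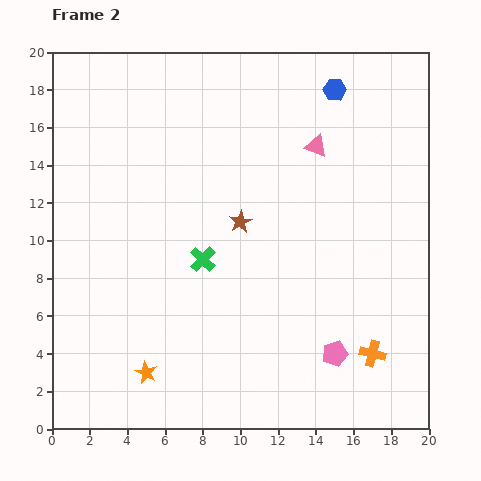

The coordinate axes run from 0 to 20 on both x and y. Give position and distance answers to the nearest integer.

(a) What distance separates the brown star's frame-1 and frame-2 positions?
5

The brown star moved from (5, 9) to (10, 11), a distance of √(5² + 2²) ≈ 5.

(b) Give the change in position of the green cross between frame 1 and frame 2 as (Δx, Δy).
(1, 7)

The green cross was at (7, 2) in frame 1 and (8, 9) in frame 2.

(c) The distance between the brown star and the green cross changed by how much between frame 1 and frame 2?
-4

Distance in frame 1: 7. Distance in frame 2: 3.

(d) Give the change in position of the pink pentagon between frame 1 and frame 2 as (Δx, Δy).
(3, -3)

The pink pentagon was at (12, 7) in frame 1 and (15, 4) in frame 2.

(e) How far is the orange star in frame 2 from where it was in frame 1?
1

The orange star moved from (4, 2) to (5, 3), a distance of √(1² + 1²) ≈ 1.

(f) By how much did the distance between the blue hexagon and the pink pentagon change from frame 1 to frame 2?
+3

Distance in frame 1: 11. Distance in frame 2: 14.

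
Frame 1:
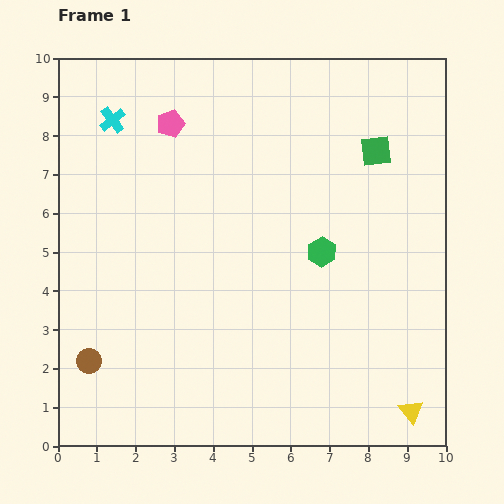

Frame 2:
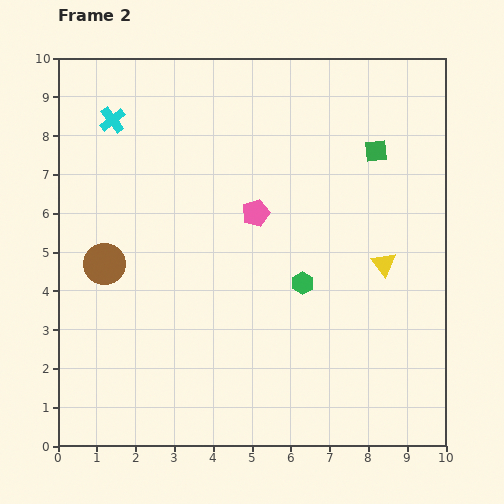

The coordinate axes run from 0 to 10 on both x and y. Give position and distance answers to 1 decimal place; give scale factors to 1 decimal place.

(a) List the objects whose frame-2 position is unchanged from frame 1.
the green square, the cyan cross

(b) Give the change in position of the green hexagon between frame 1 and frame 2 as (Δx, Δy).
(-0.5, -0.8)

The green hexagon was at (6.8, 5.0) in frame 1 and (6.3, 4.2) in frame 2.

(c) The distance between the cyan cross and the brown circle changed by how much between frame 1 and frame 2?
-2.5

Distance in frame 1: 6.2. Distance in frame 2: 3.7.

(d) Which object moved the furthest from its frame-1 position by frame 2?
the yellow triangle

(moved 3.9; next 3.2)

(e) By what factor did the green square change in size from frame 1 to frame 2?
0.7×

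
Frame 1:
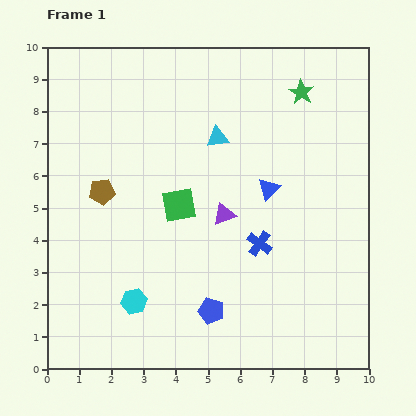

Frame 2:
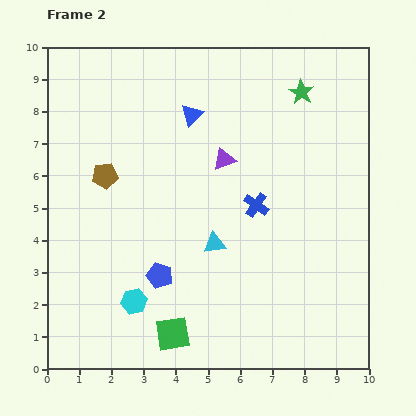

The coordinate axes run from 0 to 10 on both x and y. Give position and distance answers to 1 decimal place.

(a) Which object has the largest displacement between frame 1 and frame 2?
the green square

(moved 4.0; next 3.3)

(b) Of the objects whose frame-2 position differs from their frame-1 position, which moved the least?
the brown pentagon

(moved 0.5)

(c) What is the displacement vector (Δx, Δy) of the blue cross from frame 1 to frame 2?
(-0.1, 1.2)

The blue cross was at (6.6, 3.9) in frame 1 and (6.5, 5.1) in frame 2.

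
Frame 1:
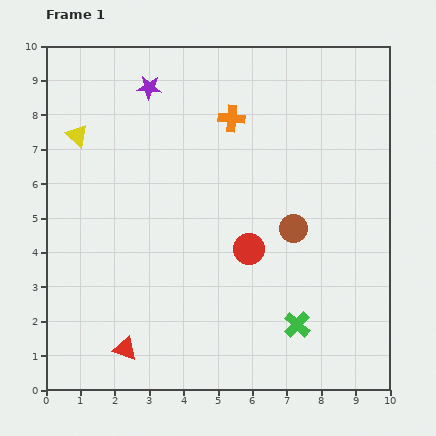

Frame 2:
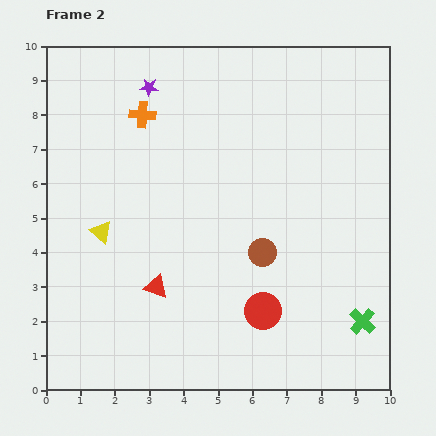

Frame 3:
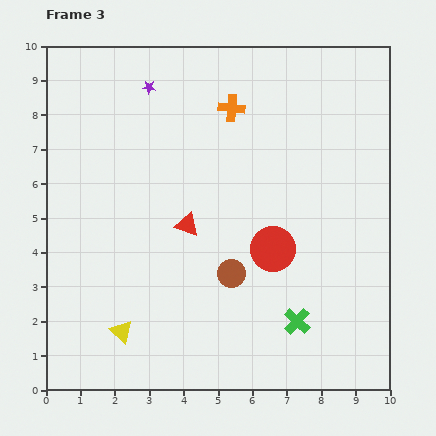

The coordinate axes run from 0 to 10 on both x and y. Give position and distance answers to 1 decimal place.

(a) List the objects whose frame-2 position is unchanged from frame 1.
the purple star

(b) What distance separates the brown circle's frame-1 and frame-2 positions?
1.1

The brown circle moved from (7.2, 4.7) to (6.3, 4.0), a distance of √(0.9² + 0.7²) ≈ 1.1.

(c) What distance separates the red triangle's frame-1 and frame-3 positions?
4.0

The red triangle moved from (2.3, 1.2) to (4.1, 4.8), a distance of √(1.8² + 3.6²) ≈ 4.0.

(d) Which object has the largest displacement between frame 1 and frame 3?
the yellow triangle

(moved 5.8; next 4.0)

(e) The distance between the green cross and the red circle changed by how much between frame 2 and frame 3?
-0.7

Distance in frame 2: 2.9. Distance in frame 3: 2.2.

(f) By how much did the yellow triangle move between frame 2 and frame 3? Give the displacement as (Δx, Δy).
(0.6, -2.9)

The yellow triangle was at (1.6, 4.6) in frame 2 and (2.2, 1.7) in frame 3.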